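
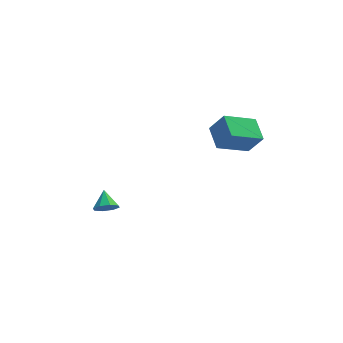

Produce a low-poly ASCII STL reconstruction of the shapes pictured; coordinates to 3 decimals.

solid 
facet normal -0.491 0.247 -0.835
outer loop
vertex 1.339 -0.124 3.191
vertex 3.035 0.261 2.308
vertex 1.412 -1.433 2.761
endloop
endfacet
facet normal -0.870 -0.197 0.453
outer loop
vertex 2.065 -1.761 3.872
vertex 1.339 -0.124 3.191
vertex 1.412 -1.433 2.761
endloop
endfacet
facet normal -0.491 0.247 -0.835
outer loop
vertex 1.412 -1.433 2.761
vertex 3.035 0.261 2.308
vertex 3.108 -1.048 1.878
endloop
endfacet
facet normal 0.053 -0.949 -0.311
outer loop
vertex 3.108 -1.048 1.878
vertex 2.065 -1.761 3.872
vertex 1.412 -1.433 2.761
endloop
endfacet
facet normal -0.053 0.949 0.311
outer loop
vertex 1.339 -0.124 3.191
vertex 3.688 -0.067 3.419
vertex 3.035 0.261 2.308
endloop
endfacet
facet normal -0.870 -0.197 0.453
outer loop
vertex 1.992 -0.452 4.302
vertex 1.339 -0.124 3.191
vertex 2.065 -1.761 3.872
endloop
endfacet
facet normal -0.053 0.949 0.311
outer loop
vertex 1.992 -0.452 4.302
vertex 3.688 -0.067 3.419
vertex 1.339 -0.124 3.191
endloop
endfacet
facet normal 0.870 0.197 -0.453
outer loop
vertex 3.035 0.261 2.308
vertex 3.688 -0.067 3.419
vertex 3.108 -1.048 1.878
endloop
endfacet
facet normal 0.053 -0.949 -0.311
outer loop
vertex 3.761 -1.376 2.989
vertex 2.065 -1.761 3.872
vertex 3.108 -1.048 1.878
endloop
endfacet
facet normal 0.870 0.197 -0.453
outer loop
vertex 3.108 -1.048 1.878
vertex 3.688 -0.067 3.419
vertex 3.761 -1.376 2.989
endloop
endfacet
facet normal 0.491 -0.247 0.835
outer loop
vertex 3.761 -1.376 2.989
vertex 1.992 -0.452 4.302
vertex 2.065 -1.761 3.872
endloop
endfacet
facet normal 0.491 -0.247 0.835
outer loop
vertex 3.688 -0.067 3.419
vertex 1.992 -0.452 4.302
vertex 3.761 -1.376 2.989
endloop
endfacet
facet normal -0.044 -0.839 -0.542
outer loop
vertex -3.425 0.398 -2.868
vertex -3.815 0.104 -2.381
vertex -3.941 0.477 -2.948
endloop
endfacet
facet normal 0.203 0.871 -0.447
outer loop
vertex -3.425 0.398 -2.868
vertex -3.941 0.477 -2.948
vertex -3.765 1.036 -1.779
endloop
endfacet
facet normal -0.046 -0.839 -0.542
outer loop
vertex -3.941 0.477 -2.948
vertex -3.815 0.104 -2.381
vertex -4.383 0.338 -2.695
endloop
endfacet
facet normal -0.450 0.830 -0.329
outer loop
vertex -3.941 0.477 -2.948
vertex -4.383 0.338 -2.695
vertex -3.765 1.036 -1.779
endloop
endfacet
facet normal -0.046 -0.839 -0.543
outer loop
vertex -4.383 0.338 -2.695
vertex -3.815 0.104 -2.381
vertex -4.493 0.062 -2.259
endloop
endfacet
facet normal -0.825 0.548 0.139
outer loop
vertex -4.383 0.338 -2.695
vertex -4.493 0.062 -2.259
vertex -3.765 1.036 -1.779
endloop
endfacet
facet normal -0.045 -0.840 -0.541
outer loop
vertex -4.493 0.062 -2.259
vertex -3.815 0.104 -2.381
vertex -4.205 -0.189 -1.894
endloop
endfacet
facet normal -0.704 0.188 0.685
outer loop
vertex -4.493 0.062 -2.259
vertex -4.205 -0.189 -1.894
vertex -3.765 1.036 -1.779
endloop
endfacet
facet normal -0.046 -0.839 -0.542
outer loop
vertex -4.205 -0.189 -1.894
vertex -3.815 0.104 -2.381
vertex -3.689 -0.269 -1.814
endloop
endfacet
facet normal -0.159 -0.036 0.987
outer loop
vertex -4.205 -0.189 -1.894
vertex -3.689 -0.269 -1.814
vertex -3.765 1.036 -1.779
endloop
endfacet
facet normal -0.043 -0.839 -0.542
outer loop
vertex -3.689 -0.269 -1.814
vertex -3.815 0.104 -2.381
vertex -3.247 -0.129 -2.066
endloop
endfacet
facet normal 0.494 0.005 0.869
outer loop
vertex -3.689 -0.269 -1.814
vertex -3.247 -0.129 -2.066
vertex -3.765 1.036 -1.779
endloop
endfacet
facet normal -0.044 -0.840 -0.541
outer loop
vertex -3.247 -0.129 -2.066
vertex -3.815 0.104 -2.381
vertex -3.137 0.147 -2.503
endloop
endfacet
facet normal 0.870 0.288 0.401
outer loop
vertex -3.247 -0.129 -2.066
vertex -3.137 0.147 -2.503
vertex -3.765 1.036 -1.779
endloop
endfacet
facet normal -0.044 -0.839 -0.542
outer loop
vertex -3.137 0.147 -2.503
vertex -3.815 0.104 -2.381
vertex -3.425 0.398 -2.868
endloop
endfacet
facet normal 0.748 0.647 -0.145
outer loop
vertex -3.137 0.147 -2.503
vertex -3.425 0.398 -2.868
vertex -3.765 1.036 -1.779
endloop
endfacet

endsolid


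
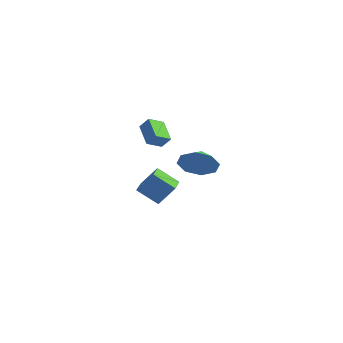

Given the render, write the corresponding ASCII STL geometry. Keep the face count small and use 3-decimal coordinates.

solid 
facet normal -0.639 -0.478 0.603
outer loop
vertex -0.125 0.873 -2.357
vertex -1.157 1.998 -2.559
vertex -0.662 0.18 -3.474
endloop
endfacet
facet normal 0.670 -0.731 0.131
outer loop
vertex 0.277 0.882 -4.361
vertex -0.125 0.873 -2.357
vertex -0.662 0.18 -3.474
endloop
endfacet
facet normal -0.639 -0.478 0.603
outer loop
vertex -0.662 0.18 -3.474
vertex -1.157 1.998 -2.559
vertex -1.694 1.305 -3.676
endloop
endfacet
facet normal -0.378 -0.488 -0.787
outer loop
vertex -1.694 1.305 -3.676
vertex 0.277 0.882 -4.361
vertex -0.662 0.18 -3.474
endloop
endfacet
facet normal 0.378 0.488 0.787
outer loop
vertex -0.125 0.873 -2.357
vertex -0.218 2.7 -3.446
vertex -1.157 1.998 -2.559
endloop
endfacet
facet normal 0.670 -0.731 0.131
outer loop
vertex 0.814 1.575 -3.244
vertex -0.125 0.873 -2.357
vertex 0.277 0.882 -4.361
endloop
endfacet
facet normal 0.378 0.488 0.787
outer loop
vertex 0.814 1.575 -3.244
vertex -0.218 2.7 -3.446
vertex -0.125 0.873 -2.357
endloop
endfacet
facet normal -0.670 0.731 -0.131
outer loop
vertex -1.157 1.998 -2.559
vertex -0.218 2.7 -3.446
vertex -1.694 1.305 -3.676
endloop
endfacet
facet normal -0.378 -0.488 -0.787
outer loop
vertex -0.755 2.007 -4.563
vertex 0.277 0.882 -4.361
vertex -1.694 1.305 -3.676
endloop
endfacet
facet normal -0.670 0.731 -0.131
outer loop
vertex -1.694 1.305 -3.676
vertex -0.218 2.7 -3.446
vertex -0.755 2.007 -4.563
endloop
endfacet
facet normal 0.639 0.478 -0.603
outer loop
vertex -0.755 2.007 -4.563
vertex 0.814 1.575 -3.244
vertex 0.277 0.882 -4.361
endloop
endfacet
facet normal 0.639 0.478 -0.603
outer loop
vertex -0.218 2.7 -3.446
vertex 0.814 1.575 -3.244
vertex -0.755 2.007 -4.563
endloop
endfacet
facet normal 0.572 -0.697 -0.433
outer loop
vertex 4.875 0.484 0.708
vertex 4.093 0.301 -0.029
vertex 4.953 0.968 0.033
endloop
endfacet
facet normal 0.196 0.786 0.586
outer loop
vertex 4.875 0.484 0.708
vertex 4.953 0.968 0.033
vertex 3.487 1.039 0.429
endloop
endfacet
facet normal 0.572 -0.697 -0.432
outer loop
vertex 4.953 0.968 0.033
vertex 4.093 0.301 -0.029
vertex 4.528 1.061 -0.679
endloop
endfacet
facet normal 0.072 0.994 0.087
outer loop
vertex 4.953 0.968 0.033
vertex 4.528 1.061 -0.679
vertex 3.487 1.039 0.429
endloop
endfacet
facet normal 0.572 -0.697 -0.432
outer loop
vertex 4.528 1.061 -0.679
vertex 4.093 0.301 -0.029
vertex 3.848 0.708 -1.01
endloop
endfacet
facet normal -0.327 0.900 -0.289
outer loop
vertex 4.528 1.061 -0.679
vertex 3.848 0.708 -1.01
vertex 3.487 1.039 0.429
endloop
endfacet
facet normal 0.572 -0.697 -0.432
outer loop
vertex 3.848 0.708 -1.01
vertex 4.093 0.301 -0.029
vertex 3.312 0.117 -0.767
endloop
endfacet
facet normal -0.763 0.561 -0.321
outer loop
vertex 3.848 0.708 -1.01
vertex 3.312 0.117 -0.767
vertex 3.487 1.039 0.429
endloop
endfacet
facet normal 0.573 -0.696 -0.432
outer loop
vertex 3.312 0.117 -0.767
vertex 4.093 0.301 -0.029
vertex 3.234 -0.367 -0.091
endloop
endfacet
facet normal -0.985 0.173 0.010
outer loop
vertex 3.312 0.117 -0.767
vertex 3.234 -0.367 -0.091
vertex 3.487 1.039 0.429
endloop
endfacet
facet normal 0.573 -0.696 -0.432
outer loop
vertex 3.234 -0.367 -0.091
vertex 4.093 0.301 -0.029
vertex 3.659 -0.459 0.62
endloop
endfacet
facet normal -0.860 -0.034 0.510
outer loop
vertex 3.234 -0.367 -0.091
vertex 3.659 -0.459 0.62
vertex 3.487 1.039 0.429
endloop
endfacet
facet normal 0.572 -0.697 -0.433
outer loop
vertex 3.659 -0.459 0.62
vertex 4.093 0.301 -0.029
vertex 4.339 -0.107 0.952
endloop
endfacet
facet normal -0.463 0.060 0.884
outer loop
vertex 3.659 -0.459 0.62
vertex 4.339 -0.107 0.952
vertex 3.487 1.039 0.429
endloop
endfacet
facet normal 0.571 -0.697 -0.433
outer loop
vertex 4.339 -0.107 0.952
vertex 4.093 0.301 -0.029
vertex 4.875 0.484 0.708
endloop
endfacet
facet normal -0.024 0.400 0.916
outer loop
vertex 4.339 -0.107 0.952
vertex 4.875 0.484 0.708
vertex 3.487 1.039 0.429
endloop
endfacet
facet normal -0.581 -0.273 -0.767
outer loop
vertex -2.454 2.324 -1.255
vertex -3.692 2.848 -0.503
vertex -2.322 3.26 -1.688
endloop
endfacet
facet normal 0.804 -0.339 -0.489
outer loop
vertex -1.828 3.492 -1.037
vertex -2.454 2.324 -1.255
vertex -2.322 3.26 -1.688
endloop
endfacet
facet normal -0.581 -0.274 -0.767
outer loop
vertex -2.322 3.26 -1.688
vertex -3.692 2.848 -0.503
vertex -3.56 3.784 -0.937
endloop
endfacet
facet normal 0.128 0.900 -0.417
outer loop
vertex -3.56 3.784 -0.937
vertex -1.828 3.492 -1.037
vertex -2.322 3.26 -1.688
endloop
endfacet
facet normal -0.127 -0.900 0.417
outer loop
vertex -2.454 2.324 -1.255
vertex -3.198 3.08 0.148
vertex -3.692 2.848 -0.503
endloop
endfacet
facet normal 0.804 -0.340 -0.488
outer loop
vertex -1.96 2.556 -0.603
vertex -2.454 2.324 -1.255
vertex -1.828 3.492 -1.037
endloop
endfacet
facet normal -0.128 -0.900 0.417
outer loop
vertex -1.96 2.556 -0.603
vertex -3.198 3.08 0.148
vertex -2.454 2.324 -1.255
endloop
endfacet
facet normal -0.804 0.340 0.489
outer loop
vertex -3.692 2.848 -0.503
vertex -3.198 3.08 0.148
vertex -3.56 3.784 -0.937
endloop
endfacet
facet normal 0.128 0.900 -0.417
outer loop
vertex -3.066 4.016 -0.285
vertex -1.828 3.492 -1.037
vertex -3.56 3.784 -0.937
endloop
endfacet
facet normal -0.804 0.339 0.488
outer loop
vertex -3.56 3.784 -0.937
vertex -3.198 3.08 0.148
vertex -3.066 4.016 -0.285
endloop
endfacet
facet normal 0.581 0.273 0.766
outer loop
vertex -3.066 4.016 -0.285
vertex -1.96 2.556 -0.603
vertex -1.828 3.492 -1.037
endloop
endfacet
facet normal 0.581 0.273 0.767
outer loop
vertex -3.198 3.08 0.148
vertex -1.96 2.556 -0.603
vertex -3.066 4.016 -0.285
endloop
endfacet

endsolid


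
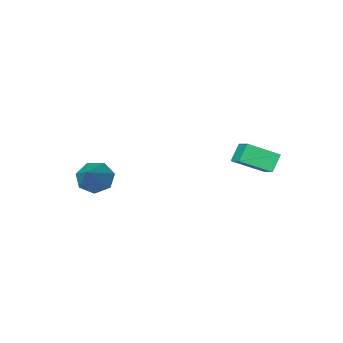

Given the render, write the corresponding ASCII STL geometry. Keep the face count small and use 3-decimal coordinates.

solid 
facet normal -0.777 0.466 -0.424
outer loop
vertex -2.373 3.09 2.355
vertex -1.779 3.353 1.555
vertex -2.74 1.861 1.677
endloop
endfacet
facet normal -0.577 -0.256 0.776
outer loop
vertex -1.481 1.107 2.365
vertex -2.373 3.09 2.355
vertex -2.74 1.861 1.677
endloop
endfacet
facet normal -0.776 0.465 -0.425
outer loop
vertex -2.74 1.861 1.677
vertex -1.779 3.353 1.555
vertex -2.145 2.124 0.878
endloop
endfacet
facet normal -0.252 -0.848 -0.467
outer loop
vertex -2.145 2.124 0.878
vertex -1.481 1.107 2.365
vertex -2.74 1.861 1.677
endloop
endfacet
facet normal 0.253 0.848 0.466
outer loop
vertex -2.373 3.09 2.355
vertex -0.52 2.599 2.243
vertex -1.779 3.353 1.555
endloop
endfacet
facet normal -0.577 -0.256 0.776
outer loop
vertex -1.115 2.336 3.042
vertex -2.373 3.09 2.355
vertex -1.481 1.107 2.365
endloop
endfacet
facet normal 0.253 0.847 0.467
outer loop
vertex -1.115 2.336 3.042
vertex -0.52 2.599 2.243
vertex -2.373 3.09 2.355
endloop
endfacet
facet normal 0.577 0.256 -0.776
outer loop
vertex -1.779 3.353 1.555
vertex -0.52 2.599 2.243
vertex -2.145 2.124 0.878
endloop
endfacet
facet normal -0.253 -0.847 -0.467
outer loop
vertex -0.887 1.37 1.565
vertex -1.481 1.107 2.365
vertex -2.145 2.124 0.878
endloop
endfacet
facet normal 0.577 0.256 -0.776
outer loop
vertex -2.145 2.124 0.878
vertex -0.52 2.599 2.243
vertex -0.887 1.37 1.565
endloop
endfacet
facet normal 0.777 -0.465 0.424
outer loop
vertex -0.887 1.37 1.565
vertex -1.115 2.336 3.042
vertex -1.481 1.107 2.365
endloop
endfacet
facet normal 0.776 -0.466 0.425
outer loop
vertex -0.52 2.599 2.243
vertex -1.115 2.336 3.042
vertex -0.887 1.37 1.565
endloop
endfacet
facet normal -0.528 -0.597 -0.604
outer loop
vertex 3.653 -3.005 -1.377
vertex 3.345 -3.48 -0.639
vertex 2.968 -2.734 -1.046
endloop
endfacet
facet normal 0.151 0.895 -0.421
outer loop
vertex 3.653 -3.005 -1.377
vertex 2.968 -2.734 -1.046
vertex 4.495 -2.18 0.679
endloop
endfacet
facet normal -0.528 -0.597 -0.605
outer loop
vertex 2.968 -2.734 -1.046
vertex 3.345 -3.48 -0.639
vertex 2.567 -3.025 -0.409
endloop
endfacet
facet normal -0.454 0.883 0.118
outer loop
vertex 2.968 -2.734 -1.046
vertex 2.567 -3.025 -0.409
vertex 4.495 -2.18 0.679
endloop
endfacet
facet normal -0.528 -0.597 -0.605
outer loop
vertex 2.567 -3.025 -0.409
vertex 3.345 -3.48 -0.639
vertex 2.752 -3.659 0.055
endloop
endfacet
facet normal -0.574 0.368 0.732
outer loop
vertex 2.567 -3.025 -0.409
vertex 2.752 -3.659 0.055
vertex 4.495 -2.18 0.679
endloop
endfacet
facet normal -0.528 -0.596 -0.605
outer loop
vertex 2.752 -3.659 0.055
vertex 3.345 -3.48 -0.639
vertex 3.383 -4.158 -0.004
endloop
endfacet
facet normal -0.119 -0.264 0.957
outer loop
vertex 2.752 -3.659 0.055
vertex 3.383 -4.158 -0.004
vertex 4.495 -2.18 0.679
endloop
endfacet
facet normal -0.528 -0.596 -0.605
outer loop
vertex 3.383 -4.158 -0.004
vertex 3.345 -3.48 -0.639
vertex 3.985 -4.147 -0.541
endloop
endfacet
facet normal 0.568 -0.535 0.626
outer loop
vertex 3.383 -4.158 -0.004
vertex 3.985 -4.147 -0.541
vertex 4.495 -2.18 0.679
endloop
endfacet
facet normal -0.529 -0.596 -0.604
outer loop
vertex 3.985 -4.147 -0.541
vertex 3.345 -3.48 -0.639
vertex 4.105 -3.634 -1.152
endloop
endfacet
facet normal 0.970 -0.243 -0.014
outer loop
vertex 3.985 -4.147 -0.541
vertex 4.105 -3.634 -1.152
vertex 4.495 -2.18 0.679
endloop
endfacet
facet normal -0.529 -0.596 -0.604
outer loop
vertex 4.105 -3.634 -1.152
vertex 3.345 -3.48 -0.639
vertex 3.653 -3.005 -1.377
endloop
endfacet
facet normal 0.785 0.393 -0.479
outer loop
vertex 4.105 -3.634 -1.152
vertex 3.653 -3.005 -1.377
vertex 4.495 -2.18 0.679
endloop
endfacet

endsolid


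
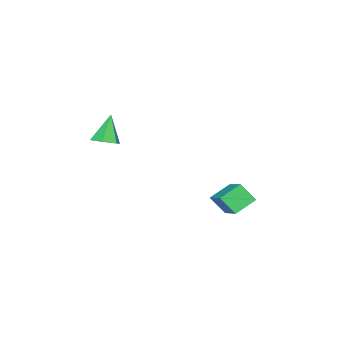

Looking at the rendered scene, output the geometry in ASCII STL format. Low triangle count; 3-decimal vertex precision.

solid 
facet normal 0.426 0.084 -0.901
outer loop
vertex -0.61 -1.979 -0.72
vertex -1.145 -2.201 -0.994
vertex -1.07 -1.572 -0.9
endloop
endfacet
facet normal 0.358 0.685 0.634
outer loop
vertex -0.61 -1.979 -0.72
vertex -1.07 -1.572 -0.9
vertex -1.755 -2.319 0.294
endloop
endfacet
facet normal 0.427 0.084 -0.900
outer loop
vertex -1.07 -1.572 -0.9
vertex -1.145 -2.201 -0.994
vertex -1.604 -1.794 -1.174
endloop
endfacet
facet normal -0.479 0.841 0.252
outer loop
vertex -1.07 -1.572 -0.9
vertex -1.604 -1.794 -1.174
vertex -1.755 -2.319 0.294
endloop
endfacet
facet normal 0.427 0.084 -0.900
outer loop
vertex -1.604 -1.794 -1.174
vertex -1.145 -2.201 -0.994
vertex -1.679 -2.422 -1.268
endloop
endfacet
facet normal -0.990 0.127 -0.057
outer loop
vertex -1.604 -1.794 -1.174
vertex -1.679 -2.422 -1.268
vertex -1.755 -2.319 0.294
endloop
endfacet
facet normal 0.428 0.082 -0.900
outer loop
vertex -1.679 -2.422 -1.268
vertex -1.145 -2.201 -0.994
vertex -1.22 -2.829 -1.087
endloop
endfacet
facet normal -0.667 -0.745 0.017
outer loop
vertex -1.679 -2.422 -1.268
vertex -1.22 -2.829 -1.087
vertex -1.755 -2.319 0.294
endloop
endfacet
facet normal 0.427 0.082 -0.900
outer loop
vertex -1.22 -2.829 -1.087
vertex -1.145 -2.201 -0.994
vertex -0.685 -2.608 -0.813
endloop
endfacet
facet normal 0.168 -0.902 0.398
outer loop
vertex -1.22 -2.829 -1.087
vertex -0.685 -2.608 -0.813
vertex -1.755 -2.319 0.294
endloop
endfacet
facet normal 0.427 0.082 -0.900
outer loop
vertex -0.685 -2.608 -0.813
vertex -1.145 -2.201 -0.994
vertex -0.61 -1.979 -0.72
endloop
endfacet
facet normal 0.682 -0.186 0.708
outer loop
vertex -0.685 -2.608 -0.813
vertex -0.61 -1.979 -0.72
vertex -1.755 -2.319 0.294
endloop
endfacet
facet normal -0.784 0.387 0.486
outer loop
vertex -3.598 2.25 -3.255
vertex -2.662 3.301 -2.583
vertex -3.76 2.885 -4.023
endloop
endfacet
facet normal -0.600 -0.674 -0.431
outer loop
vertex -2.898 2.459 -4.557
vertex -3.598 2.25 -3.255
vertex -3.76 2.885 -4.023
endloop
endfacet
facet normal -0.784 0.387 0.486
outer loop
vertex -3.76 2.885 -4.023
vertex -2.662 3.301 -2.583
vertex -2.824 3.936 -3.351
endloop
endfacet
facet normal -0.160 0.629 -0.761
outer loop
vertex -2.824 3.936 -3.351
vertex -2.898 2.459 -4.557
vertex -3.76 2.885 -4.023
endloop
endfacet
facet normal 0.160 -0.629 0.761
outer loop
vertex -3.598 2.25 -3.255
vertex -1.8 2.875 -3.117
vertex -2.662 3.301 -2.583
endloop
endfacet
facet normal -0.600 -0.674 -0.431
outer loop
vertex -2.736 1.824 -3.789
vertex -3.598 2.25 -3.255
vertex -2.898 2.459 -4.557
endloop
endfacet
facet normal 0.160 -0.629 0.761
outer loop
vertex -2.736 1.824 -3.789
vertex -1.8 2.875 -3.117
vertex -3.598 2.25 -3.255
endloop
endfacet
facet normal 0.600 0.674 0.431
outer loop
vertex -2.662 3.301 -2.583
vertex -1.8 2.875 -3.117
vertex -2.824 3.936 -3.351
endloop
endfacet
facet normal -0.160 0.629 -0.761
outer loop
vertex -1.962 3.51 -3.885
vertex -2.898 2.459 -4.557
vertex -2.824 3.936 -3.351
endloop
endfacet
facet normal 0.600 0.674 0.431
outer loop
vertex -2.824 3.936 -3.351
vertex -1.8 2.875 -3.117
vertex -1.962 3.51 -3.885
endloop
endfacet
facet normal 0.784 -0.387 -0.486
outer loop
vertex -1.962 3.51 -3.885
vertex -2.736 1.824 -3.789
vertex -2.898 2.459 -4.557
endloop
endfacet
facet normal 0.784 -0.387 -0.486
outer loop
vertex -1.8 2.875 -3.117
vertex -2.736 1.824 -3.789
vertex -1.962 3.51 -3.885
endloop
endfacet

endsolid


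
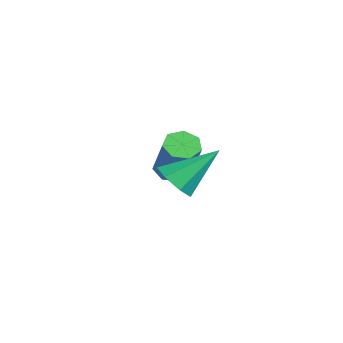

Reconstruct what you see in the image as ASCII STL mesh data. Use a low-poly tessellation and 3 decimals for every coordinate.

solid 
facet normal -0.653 0.014 -0.757
outer loop
vertex -2.341 0.735 -4.387
vertex -2.79 0.634 -4.002
vertex -2.565 1.16 -4.186
endloop
endfacet
facet normal 0.623 0.578 -0.527
outer loop
vertex -2.341 0.735 -4.387
vertex -2.565 1.16 -4.186
vertex -1.061 0.707 -2.903
endloop
endfacet
facet normal 0.623 0.580 -0.525
outer loop
vertex -1.061 0.707 -2.903
vertex -2.565 1.16 -4.186
vertex -1.286 1.131 -2.701
endloop
endfacet
facet normal 0.653 -0.014 0.757
outer loop
vertex -1.061 0.707 -2.903
vertex -1.286 1.131 -2.701
vertex -1.51 0.606 -2.518
endloop
endfacet
facet normal -0.653 0.014 -0.758
outer loop
vertex -2.565 1.16 -4.186
vertex -2.79 0.634 -4.002
vertex -2.959 1.188 -3.846
endloop
endfacet
facet normal 0.050 0.998 -0.024
outer loop
vertex -2.565 1.16 -4.186
vertex -2.959 1.188 -3.846
vertex -1.286 1.131 -2.701
endloop
endfacet
facet normal 0.052 0.998 -0.026
outer loop
vertex -1.286 1.131 -2.701
vertex -2.959 1.188 -3.846
vertex -1.679 1.16 -2.362
endloop
endfacet
facet normal 0.652 -0.014 0.758
outer loop
vertex -1.286 1.131 -2.701
vertex -1.679 1.16 -2.362
vertex -1.51 0.606 -2.518
endloop
endfacet
facet normal -0.653 0.014 -0.757
outer loop
vertex -2.959 1.188 -3.846
vertex -2.79 0.634 -4.002
vertex -3.225 0.8 -3.624
endloop
endfacet
facet normal -0.559 0.666 0.494
outer loop
vertex -2.959 1.188 -3.846
vertex -3.225 0.8 -3.624
vertex -1.679 1.16 -2.362
endloop
endfacet
facet normal -0.559 0.665 0.495
outer loop
vertex -1.679 1.16 -2.362
vertex -3.225 0.8 -3.624
vertex -1.945 0.771 -2.14
endloop
endfacet
facet normal 0.653 -0.014 0.757
outer loop
vertex -1.679 1.16 -2.362
vertex -1.945 0.771 -2.14
vertex -1.51 0.606 -2.518
endloop
endfacet
facet normal -0.653 0.014 -0.757
outer loop
vertex -3.225 0.8 -3.624
vertex -2.79 0.634 -4.002
vertex -3.164 0.287 -3.686
endloop
endfacet
facet normal -0.748 -0.167 0.642
outer loop
vertex -3.225 0.8 -3.624
vertex -3.164 0.287 -3.686
vertex -1.945 0.771 -2.14
endloop
endfacet
facet normal -0.748 -0.167 0.642
outer loop
vertex -1.945 0.771 -2.14
vertex -3.164 0.287 -3.686
vertex -1.884 0.258 -2.202
endloop
endfacet
facet normal 0.653 -0.014 0.757
outer loop
vertex -1.945 0.771 -2.14
vertex -1.884 0.258 -2.202
vertex -1.51 0.606 -2.518
endloop
endfacet
facet normal -0.653 0.015 -0.757
outer loop
vertex -3.164 0.287 -3.686
vertex -2.79 0.634 -4.002
vertex -2.821 0.035 -3.987
endloop
endfacet
facet normal -0.375 -0.875 0.306
outer loop
vertex -3.164 0.287 -3.686
vertex -2.821 0.035 -3.987
vertex -1.884 0.258 -2.202
endloop
endfacet
facet normal -0.373 -0.876 0.305
outer loop
vertex -1.884 0.258 -2.202
vertex -2.821 0.035 -3.987
vertex -1.541 0.007 -2.503
endloop
endfacet
facet normal 0.653 -0.015 0.757
outer loop
vertex -1.884 0.258 -2.202
vertex -1.541 0.007 -2.503
vertex -1.51 0.606 -2.518
endloop
endfacet
facet normal -0.653 0.015 -0.757
outer loop
vertex -2.821 0.035 -3.987
vertex -2.79 0.634 -4.002
vertex -2.455 0.235 -4.299
endloop
endfacet
facet normal 0.282 -0.923 -0.261
outer loop
vertex -2.821 0.035 -3.987
vertex -2.455 0.235 -4.299
vertex -1.541 0.007 -2.503
endloop
endfacet
facet normal 0.281 -0.924 -0.260
outer loop
vertex -1.541 0.007 -2.503
vertex -2.455 0.235 -4.299
vertex -1.175 0.206 -2.815
endloop
endfacet
facet normal 0.653 -0.015 0.757
outer loop
vertex -1.541 0.007 -2.503
vertex -1.175 0.206 -2.815
vertex -1.51 0.606 -2.518
endloop
endfacet
facet normal -0.653 0.016 -0.757
outer loop
vertex -2.455 0.235 -4.299
vertex -2.79 0.634 -4.002
vertex -2.341 0.735 -4.387
endloop
endfacet
facet normal 0.725 -0.276 -0.631
outer loop
vertex -2.455 0.235 -4.299
vertex -2.341 0.735 -4.387
vertex -1.175 0.206 -2.815
endloop
endfacet
facet normal 0.725 -0.276 -0.631
outer loop
vertex -1.175 0.206 -2.815
vertex -2.341 0.735 -4.387
vertex -1.061 0.707 -2.903
endloop
endfacet
facet normal 0.653 -0.016 0.757
outer loop
vertex -1.175 0.206 -2.815
vertex -1.061 0.707 -2.903
vertex -1.51 0.606 -2.518
endloop
endfacet
facet normal -0.043 -0.756 -0.654
outer loop
vertex 1.33 -0.671 -2.474
vertex 0.894 -0.282 -2.895
vertex 1.613 -0.316 -2.903
endloop
endfacet
facet normal 0.847 -0.034 0.530
outer loop
vertex 1.33 -0.671 -2.474
vertex 1.613 -0.316 -2.903
vertex 0.966 1.002 -1.785
endloop
endfacet
facet normal -0.043 -0.756 -0.653
outer loop
vertex 1.613 -0.316 -2.903
vertex 0.894 -0.282 -2.895
vertex 1.355 0.064 -3.326
endloop
endfacet
facet normal 0.865 0.495 -0.083
outer loop
vertex 1.613 -0.316 -2.903
vertex 1.355 0.064 -3.326
vertex 0.966 1.002 -1.785
endloop
endfacet
facet normal -0.042 -0.757 -0.652
outer loop
vertex 1.355 0.064 -3.326
vertex 0.894 -0.282 -2.895
vertex 0.75 0.183 -3.425
endloop
endfacet
facet normal 0.243 0.855 -0.459
outer loop
vertex 1.355 0.064 -3.326
vertex 0.75 0.183 -3.425
vertex 0.966 1.002 -1.785
endloop
endfacet
facet normal -0.042 -0.757 -0.652
outer loop
vertex 0.75 0.183 -3.425
vertex 0.894 -0.282 -2.895
vertex 0.253 -0.048 -3.125
endloop
endfacet
facet normal -0.549 0.774 -0.314
outer loop
vertex 0.75 0.183 -3.425
vertex 0.253 -0.048 -3.125
vertex 0.966 1.002 -1.785
endloop
endfacet
facet normal -0.042 -0.756 -0.653
outer loop
vertex 0.253 -0.048 -3.125
vertex 0.894 -0.282 -2.895
vertex 0.239 -0.456 -2.652
endloop
endfacet
facet normal -0.918 0.313 0.243
outer loop
vertex 0.253 -0.048 -3.125
vertex 0.239 -0.456 -2.652
vertex 0.966 1.002 -1.785
endloop
endfacet
facet normal -0.042 -0.756 -0.653
outer loop
vertex 0.239 -0.456 -2.652
vertex 0.894 -0.282 -2.895
vertex 0.718 -0.733 -2.362
endloop
endfacet
facet normal -0.584 -0.180 0.792
outer loop
vertex 0.239 -0.456 -2.652
vertex 0.718 -0.733 -2.362
vertex 0.966 1.002 -1.785
endloop
endfacet
facet normal -0.043 -0.756 -0.654
outer loop
vertex 0.718 -0.733 -2.362
vertex 0.894 -0.282 -2.895
vertex 1.33 -0.671 -2.474
endloop
endfacet
facet normal 0.202 -0.335 0.920
outer loop
vertex 0.718 -0.733 -2.362
vertex 1.33 -0.671 -2.474
vertex 0.966 1.002 -1.785
endloop
endfacet

endsolid


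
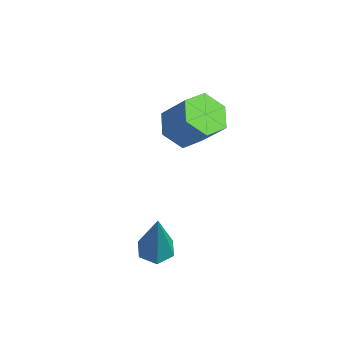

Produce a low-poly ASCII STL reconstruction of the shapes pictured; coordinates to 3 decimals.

solid 
facet normal -0.250 0.113 -0.962
outer loop
vertex 1.525 -1.591 1.905
vertex 0.995 -1.936 2.002
vertex 0.982 -1.301 2.08
endloop
endfacet
facet normal 0.513 0.830 0.218
outer loop
vertex 1.525 -1.591 1.905
vertex 0.982 -1.301 2.08
vertex 1.545 -2.184 4.118
endloop
endfacet
facet normal -0.250 0.113 -0.962
outer loop
vertex 0.982 -1.301 2.08
vertex 0.995 -1.936 2.002
vertex 0.452 -1.646 2.177
endloop
endfacet
facet normal -0.425 0.782 0.456
outer loop
vertex 0.982 -1.301 2.08
vertex 0.452 -1.646 2.177
vertex 1.545 -2.184 4.118
endloop
endfacet
facet normal -0.250 0.111 -0.962
outer loop
vertex 0.452 -1.646 2.177
vertex 0.995 -1.936 2.002
vertex 0.465 -2.281 2.1
endloop
endfacet
facet normal -0.878 -0.075 0.473
outer loop
vertex 0.452 -1.646 2.177
vertex 0.465 -2.281 2.1
vertex 1.545 -2.184 4.118
endloop
endfacet
facet normal -0.250 0.111 -0.962
outer loop
vertex 0.465 -2.281 2.1
vertex 0.995 -1.936 2.002
vertex 1.008 -2.571 1.925
endloop
endfacet
facet normal -0.391 -0.885 0.252
outer loop
vertex 0.465 -2.281 2.1
vertex 1.008 -2.571 1.925
vertex 1.545 -2.184 4.118
endloop
endfacet
facet normal -0.250 0.111 -0.962
outer loop
vertex 1.008 -2.571 1.925
vertex 0.995 -1.936 2.002
vertex 1.538 -2.226 1.827
endloop
endfacet
facet normal 0.547 -0.837 0.014
outer loop
vertex 1.008 -2.571 1.925
vertex 1.538 -2.226 1.827
vertex 1.545 -2.184 4.118
endloop
endfacet
facet normal -0.250 0.113 -0.962
outer loop
vertex 1.538 -2.226 1.827
vertex 0.995 -1.936 2.002
vertex 1.525 -1.591 1.905
endloop
endfacet
facet normal 1.000 0.021 -0.003
outer loop
vertex 1.538 -2.226 1.827
vertex 1.525 -1.591 1.905
vertex 1.545 -2.184 4.118
endloop
endfacet
facet normal -0.578 -0.241 -0.780
outer loop
vertex -2.491 1.266 2.822
vertex -3.2 1.672 3.222
vertex -2.655 2.148 2.671
endloop
endfacet
facet normal 0.796 0.045 -0.604
outer loop
vertex -2.491 1.266 2.822
vertex -2.655 2.148 2.671
vertex -1.59 1.643 4.038
endloop
endfacet
facet normal 0.796 0.046 -0.603
outer loop
vertex -1.59 1.643 4.038
vertex -2.655 2.148 2.671
vertex -1.755 2.525 3.887
endloop
endfacet
facet normal 0.577 0.242 0.780
outer loop
vertex -1.59 1.643 4.038
vertex -1.755 2.525 3.887
vertex -2.3 2.048 4.438
endloop
endfacet
facet normal -0.577 -0.242 -0.780
outer loop
vertex -2.655 2.148 2.671
vertex -3.2 1.672 3.222
vertex -3.365 2.554 3.07
endloop
endfacet
facet normal 0.242 0.862 -0.446
outer loop
vertex -2.655 2.148 2.671
vertex -3.365 2.554 3.07
vertex -1.755 2.525 3.887
endloop
endfacet
facet normal 0.241 0.862 -0.445
outer loop
vertex -1.755 2.525 3.887
vertex -3.365 2.554 3.07
vertex -2.464 2.93 4.287
endloop
endfacet
facet normal 0.578 0.241 0.780
outer loop
vertex -1.755 2.525 3.887
vertex -2.464 2.93 4.287
vertex -2.3 2.048 4.438
endloop
endfacet
facet normal -0.577 -0.242 -0.780
outer loop
vertex -3.365 2.554 3.07
vertex -3.2 1.672 3.222
vertex -3.91 2.077 3.622
endloop
endfacet
facet normal -0.555 0.817 0.158
outer loop
vertex -3.365 2.554 3.07
vertex -3.91 2.077 3.622
vertex -2.464 2.93 4.287
endloop
endfacet
facet normal -0.554 0.817 0.157
outer loop
vertex -2.464 2.93 4.287
vertex -3.91 2.077 3.622
vertex -3.009 2.454 4.838
endloop
endfacet
facet normal 0.578 0.241 0.780
outer loop
vertex -2.464 2.93 4.287
vertex -3.009 2.454 4.838
vertex -2.3 2.048 4.438
endloop
endfacet
facet normal -0.577 -0.242 -0.780
outer loop
vertex -3.91 2.077 3.622
vertex -3.2 1.672 3.222
vertex -3.745 1.195 3.773
endloop
endfacet
facet normal -0.796 -0.046 0.604
outer loop
vertex -3.91 2.077 3.622
vertex -3.745 1.195 3.773
vertex -3.009 2.454 4.838
endloop
endfacet
facet normal -0.796 -0.045 0.603
outer loop
vertex -3.009 2.454 4.838
vertex -3.745 1.195 3.773
vertex -2.845 1.572 4.989
endloop
endfacet
facet normal 0.578 0.241 0.780
outer loop
vertex -3.009 2.454 4.838
vertex -2.845 1.572 4.989
vertex -2.3 2.048 4.438
endloop
endfacet
facet normal -0.578 -0.241 -0.780
outer loop
vertex -3.745 1.195 3.773
vertex -3.2 1.672 3.222
vertex -3.036 0.79 3.373
endloop
endfacet
facet normal -0.241 -0.862 0.446
outer loop
vertex -3.745 1.195 3.773
vertex -3.036 0.79 3.373
vertex -2.845 1.572 4.989
endloop
endfacet
facet normal -0.242 -0.862 0.446
outer loop
vertex -2.845 1.572 4.989
vertex -3.036 0.79 3.373
vertex -2.135 1.166 4.59
endloop
endfacet
facet normal 0.577 0.242 0.780
outer loop
vertex -2.845 1.572 4.989
vertex -2.135 1.166 4.59
vertex -2.3 2.048 4.438
endloop
endfacet
facet normal -0.578 -0.241 -0.780
outer loop
vertex -3.036 0.79 3.373
vertex -3.2 1.672 3.222
vertex -2.491 1.266 2.822
endloop
endfacet
facet normal 0.554 -0.817 -0.158
outer loop
vertex -3.036 0.79 3.373
vertex -2.491 1.266 2.822
vertex -2.135 1.166 4.59
endloop
endfacet
facet normal 0.555 -0.817 -0.158
outer loop
vertex -2.135 1.166 4.59
vertex -2.491 1.266 2.822
vertex -1.59 1.643 4.038
endloop
endfacet
facet normal 0.577 0.242 0.780
outer loop
vertex -2.135 1.166 4.59
vertex -1.59 1.643 4.038
vertex -2.3 2.048 4.438
endloop
endfacet

endsolid


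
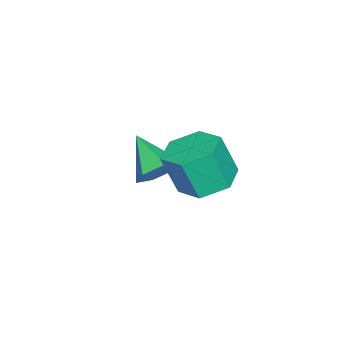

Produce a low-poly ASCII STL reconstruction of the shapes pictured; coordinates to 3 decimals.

solid 
facet normal -0.107 0.330 -0.938
outer loop
vertex 0.289 3.757 -2.494
vertex -0.355 3.679 -2.448
vertex -0.083 4.245 -2.28
endloop
endfacet
facet normal 0.813 0.572 0.109
outer loop
vertex 0.289 3.757 -2.494
vertex -0.083 4.245 -2.28
vertex 0.398 3.42 -1.538
endloop
endfacet
facet normal 0.813 0.572 0.109
outer loop
vertex 0.398 3.42 -1.538
vertex -0.083 4.245 -2.28
vertex 0.026 3.908 -1.323
endloop
endfacet
facet normal 0.108 -0.331 0.937
outer loop
vertex 0.398 3.42 -1.538
vertex 0.026 3.908 -1.323
vertex -0.245 3.341 -1.492
endloop
endfacet
facet normal -0.107 0.330 -0.938
outer loop
vertex -0.083 4.245 -2.28
vertex -0.355 3.679 -2.448
vertex -0.727 4.166 -2.234
endloop
endfacet
facet normal -0.091 0.936 0.340
outer loop
vertex -0.083 4.245 -2.28
vertex -0.727 4.166 -2.234
vertex 0.026 3.908 -1.323
endloop
endfacet
facet normal -0.091 0.936 0.340
outer loop
vertex 0.026 3.908 -1.323
vertex -0.727 4.166 -2.234
vertex -0.617 3.829 -1.277
endloop
endfacet
facet normal 0.108 -0.331 0.937
outer loop
vertex 0.026 3.908 -1.323
vertex -0.617 3.829 -1.277
vertex -0.245 3.341 -1.492
endloop
endfacet
facet normal -0.108 0.330 -0.938
outer loop
vertex -0.727 4.166 -2.234
vertex -0.355 3.679 -2.448
vertex -0.998 3.6 -2.402
endloop
endfacet
facet normal -0.902 0.363 0.232
outer loop
vertex -0.727 4.166 -2.234
vertex -0.998 3.6 -2.402
vertex -0.617 3.829 -1.277
endloop
endfacet
facet normal -0.902 0.364 0.231
outer loop
vertex -0.617 3.829 -1.277
vertex -0.998 3.6 -2.402
vertex -0.889 3.263 -1.446
endloop
endfacet
facet normal 0.107 -0.331 0.937
outer loop
vertex -0.617 3.829 -1.277
vertex -0.889 3.263 -1.446
vertex -0.245 3.341 -1.492
endloop
endfacet
facet normal -0.108 0.331 -0.937
outer loop
vertex -0.998 3.6 -2.402
vertex -0.355 3.679 -2.448
vertex -0.626 3.112 -2.617
endloop
endfacet
facet normal -0.813 -0.572 -0.109
outer loop
vertex -0.998 3.6 -2.402
vertex -0.626 3.112 -2.617
vertex -0.889 3.263 -1.446
endloop
endfacet
facet normal -0.813 -0.572 -0.109
outer loop
vertex -0.889 3.263 -1.446
vertex -0.626 3.112 -2.617
vertex -0.517 2.775 -1.66
endloop
endfacet
facet normal 0.107 -0.330 0.938
outer loop
vertex -0.889 3.263 -1.446
vertex -0.517 2.775 -1.66
vertex -0.245 3.341 -1.492
endloop
endfacet
facet normal -0.108 0.331 -0.937
outer loop
vertex -0.626 3.112 -2.617
vertex -0.355 3.679 -2.448
vertex 0.017 3.191 -2.663
endloop
endfacet
facet normal 0.091 -0.936 -0.340
outer loop
vertex -0.626 3.112 -2.617
vertex 0.017 3.191 -2.663
vertex -0.517 2.775 -1.66
endloop
endfacet
facet normal 0.091 -0.936 -0.340
outer loop
vertex -0.517 2.775 -1.66
vertex 0.017 3.191 -2.663
vertex 0.127 2.854 -1.706
endloop
endfacet
facet normal 0.107 -0.330 0.938
outer loop
vertex -0.517 2.775 -1.66
vertex 0.127 2.854 -1.706
vertex -0.245 3.341 -1.492
endloop
endfacet
facet normal -0.107 0.331 -0.937
outer loop
vertex 0.017 3.191 -2.663
vertex -0.355 3.679 -2.448
vertex 0.289 3.757 -2.494
endloop
endfacet
facet normal 0.902 -0.364 -0.232
outer loop
vertex 0.017 3.191 -2.663
vertex 0.289 3.757 -2.494
vertex 0.127 2.854 -1.706
endloop
endfacet
facet normal 0.902 -0.364 -0.231
outer loop
vertex 0.127 2.854 -1.706
vertex 0.289 3.757 -2.494
vertex 0.398 3.42 -1.538
endloop
endfacet
facet normal 0.108 -0.330 0.938
outer loop
vertex 0.127 2.854 -1.706
vertex 0.398 3.42 -1.538
vertex -0.245 3.341 -1.492
endloop
endfacet
facet normal 0.462 0.690 -0.557
outer loop
vertex -2.088 1.319 -4.497
vertex -2.391 1.736 -4.232
vertex -1.88 1.568 -4.016
endloop
endfacet
facet normal 0.551 -0.814 0.183
outer loop
vertex -2.088 1.319 -4.497
vertex -1.88 1.568 -4.016
vertex -2.909 0.964 -3.608
endloop
endfacet
facet normal 0.462 0.690 -0.557
outer loop
vertex -1.88 1.568 -4.016
vertex -2.391 1.736 -4.232
vertex -2.183 1.985 -3.751
endloop
endfacet
facet normal 0.464 -0.210 0.861
outer loop
vertex -1.88 1.568 -4.016
vertex -2.183 1.985 -3.751
vertex -2.909 0.964 -3.608
endloop
endfacet
facet normal 0.463 0.690 -0.557
outer loop
vertex -2.183 1.985 -3.751
vertex -2.391 1.736 -4.232
vertex -2.695 2.154 -3.967
endloop
endfacet
facet normal -0.275 0.323 0.906
outer loop
vertex -2.183 1.985 -3.751
vertex -2.695 2.154 -3.967
vertex -2.909 0.964 -3.608
endloop
endfacet
facet normal 0.462 0.690 -0.557
outer loop
vertex -2.695 2.154 -3.967
vertex -2.391 1.736 -4.232
vertex -2.902 1.904 -4.448
endloop
endfacet
facet normal -0.930 0.249 0.271
outer loop
vertex -2.695 2.154 -3.967
vertex -2.902 1.904 -4.448
vertex -2.909 0.964 -3.608
endloop
endfacet
facet normal 0.462 0.690 -0.557
outer loop
vertex -2.902 1.904 -4.448
vertex -2.391 1.736 -4.232
vertex -2.599 1.487 -4.713
endloop
endfacet
facet normal -0.843 -0.355 -0.405
outer loop
vertex -2.902 1.904 -4.448
vertex -2.599 1.487 -4.713
vertex -2.909 0.964 -3.608
endloop
endfacet
facet normal 0.462 0.690 -0.557
outer loop
vertex -2.599 1.487 -4.713
vertex -2.391 1.736 -4.232
vertex -2.088 1.319 -4.497
endloop
endfacet
facet normal -0.102 -0.888 -0.449
outer loop
vertex -2.599 1.487 -4.713
vertex -2.088 1.319 -4.497
vertex -2.909 0.964 -3.608
endloop
endfacet

endsolid


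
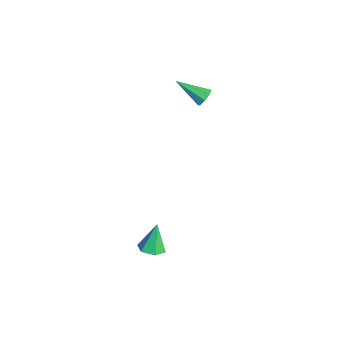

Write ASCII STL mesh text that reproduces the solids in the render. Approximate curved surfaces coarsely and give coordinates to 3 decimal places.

solid 
facet normal 0.283 -0.262 -0.922
outer loop
vertex 4.914 -0.277 -2.702
vertex 4.216 -0.289 -2.913
vertex 4.604 0.327 -2.969
endloop
endfacet
facet normal 0.694 0.558 0.456
outer loop
vertex 4.914 -0.277 -2.702
vertex 4.604 0.327 -2.969
vertex 3.764 0.129 -1.447
endloop
endfacet
facet normal 0.284 -0.263 -0.922
outer loop
vertex 4.604 0.327 -2.969
vertex 4.216 -0.289 -2.913
vertex 3.905 0.315 -3.181
endloop
endfacet
facet normal -0.048 0.994 0.103
outer loop
vertex 4.604 0.327 -2.969
vertex 3.905 0.315 -3.181
vertex 3.764 0.129 -1.447
endloop
endfacet
facet normal 0.284 -0.263 -0.922
outer loop
vertex 3.905 0.315 -3.181
vertex 4.216 -0.289 -2.913
vertex 3.517 -0.301 -3.125
endloop
endfacet
facet normal -0.847 0.532 -0.012
outer loop
vertex 3.905 0.315 -3.181
vertex 3.517 -0.301 -3.125
vertex 3.764 0.129 -1.447
endloop
endfacet
facet normal 0.284 -0.263 -0.922
outer loop
vertex 3.517 -0.301 -3.125
vertex 4.216 -0.289 -2.913
vertex 3.828 -0.905 -2.857
endloop
endfacet
facet normal -0.903 -0.365 0.226
outer loop
vertex 3.517 -0.301 -3.125
vertex 3.828 -0.905 -2.857
vertex 3.764 0.129 -1.447
endloop
endfacet
facet normal 0.285 -0.263 -0.922
outer loop
vertex 3.828 -0.905 -2.857
vertex 4.216 -0.289 -2.913
vertex 4.526 -0.893 -2.645
endloop
endfacet
facet normal -0.162 -0.799 0.579
outer loop
vertex 3.828 -0.905 -2.857
vertex 4.526 -0.893 -2.645
vertex 3.764 0.129 -1.447
endloop
endfacet
facet normal 0.283 -0.264 -0.922
outer loop
vertex 4.526 -0.893 -2.645
vertex 4.216 -0.289 -2.913
vertex 4.914 -0.277 -2.702
endloop
endfacet
facet normal 0.637 -0.337 0.693
outer loop
vertex 4.526 -0.893 -2.645
vertex 4.914 -0.277 -2.702
vertex 3.764 0.129 -1.447
endloop
endfacet
facet normal 0.477 0.720 -0.504
outer loop
vertex -2.204 3.973 1.541
vertex -2.651 4.343 1.647
vertex -2.149 4.205 1.925
endloop
endfacet
facet normal 0.699 -0.652 0.294
outer loop
vertex -2.204 3.973 1.541
vertex -2.149 4.205 1.925
vertex -3.529 3.017 2.573
endloop
endfacet
facet normal 0.477 0.721 -0.503
outer loop
vertex -2.149 4.205 1.925
vertex -2.651 4.343 1.647
vertex -2.389 4.518 2.146
endloop
endfacet
facet normal 0.536 -0.172 0.826
outer loop
vertex -2.149 4.205 1.925
vertex -2.389 4.518 2.146
vertex -3.529 3.017 2.573
endloop
endfacet
facet normal 0.476 0.721 -0.503
outer loop
vertex -2.389 4.518 2.146
vertex -2.651 4.343 1.647
vertex -2.782 4.728 2.075
endloop
endfacet
facet normal -0.020 0.287 0.958
outer loop
vertex -2.389 4.518 2.146
vertex -2.782 4.728 2.075
vertex -3.529 3.017 2.573
endloop
endfacet
facet normal 0.477 0.721 -0.503
outer loop
vertex -2.782 4.728 2.075
vertex -2.651 4.343 1.647
vertex -3.099 4.713 1.753
endloop
endfacet
facet normal -0.644 0.459 0.612
outer loop
vertex -2.782 4.728 2.075
vertex -3.099 4.713 1.753
vertex -3.529 3.017 2.573
endloop
endfacet
facet normal 0.476 0.721 -0.504
outer loop
vertex -3.099 4.713 1.753
vertex -2.651 4.343 1.647
vertex -3.153 4.481 1.37
endloop
endfacet
facet normal -0.970 0.241 -0.009
outer loop
vertex -3.099 4.713 1.753
vertex -3.153 4.481 1.37
vertex -3.529 3.017 2.573
endloop
endfacet
facet normal 0.476 0.722 -0.502
outer loop
vertex -3.153 4.481 1.37
vertex -2.651 4.343 1.647
vertex -2.914 4.169 1.148
endloop
endfacet
facet normal -0.808 -0.236 -0.539
outer loop
vertex -3.153 4.481 1.37
vertex -2.914 4.169 1.148
vertex -3.529 3.017 2.573
endloop
endfacet
facet normal 0.478 0.720 -0.503
outer loop
vertex -2.914 4.169 1.148
vertex -2.651 4.343 1.647
vertex -2.521 3.958 1.219
endloop
endfacet
facet normal -0.252 -0.696 -0.672
outer loop
vertex -2.914 4.169 1.148
vertex -2.521 3.958 1.219
vertex -3.529 3.017 2.573
endloop
endfacet
facet normal 0.477 0.721 -0.503
outer loop
vertex -2.521 3.958 1.219
vertex -2.651 4.343 1.647
vertex -2.204 3.973 1.541
endloop
endfacet
facet normal 0.373 -0.869 -0.326
outer loop
vertex -2.521 3.958 1.219
vertex -2.204 3.973 1.541
vertex -3.529 3.017 2.573
endloop
endfacet

endsolid


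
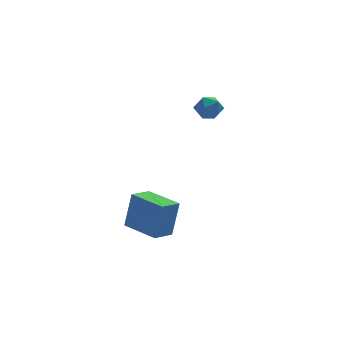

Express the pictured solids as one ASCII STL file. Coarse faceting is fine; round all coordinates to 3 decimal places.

solid 
facet normal -0.779 -0.592 0.206
outer loop
vertex -3.431 -3.852 -1.169
vertex -4.546 -2.354 -1.081
vertex -3.794 -4.015 -3.006
endloop
endfacet
facet normal 0.597 -0.801 -0.047
outer loop
vertex -2.914 -3.346 -3.239
vertex -3.431 -3.852 -1.169
vertex -3.794 -4.015 -3.006
endloop
endfacet
facet normal -0.779 -0.592 0.207
outer loop
vertex -3.794 -4.015 -3.006
vertex -4.546 -2.354 -1.081
vertex -4.91 -2.517 -2.918
endloop
endfacet
facet normal -0.193 -0.086 -0.977
outer loop
vertex -4.91 -2.517 -2.918
vertex -2.914 -3.346 -3.239
vertex -3.794 -4.015 -3.006
endloop
endfacet
facet normal 0.193 0.086 0.977
outer loop
vertex -3.431 -3.852 -1.169
vertex -3.666 -1.685 -1.314
vertex -4.546 -2.354 -1.081
endloop
endfacet
facet normal 0.596 -0.801 -0.047
outer loop
vertex -2.55 -3.183 -1.402
vertex -3.431 -3.852 -1.169
vertex -2.914 -3.346 -3.239
endloop
endfacet
facet normal 0.193 0.086 0.977
outer loop
vertex -2.55 -3.183 -1.402
vertex -3.666 -1.685 -1.314
vertex -3.431 -3.852 -1.169
endloop
endfacet
facet normal -0.597 0.801 0.047
outer loop
vertex -4.546 -2.354 -1.081
vertex -3.666 -1.685 -1.314
vertex -4.91 -2.517 -2.918
endloop
endfacet
facet normal -0.193 -0.086 -0.977
outer loop
vertex -4.029 -1.848 -3.151
vertex -2.914 -3.346 -3.239
vertex -4.91 -2.517 -2.918
endloop
endfacet
facet normal -0.596 0.801 0.047
outer loop
vertex -4.91 -2.517 -2.918
vertex -3.666 -1.685 -1.314
vertex -4.029 -1.848 -3.151
endloop
endfacet
facet normal 0.779 0.592 -0.207
outer loop
vertex -4.029 -1.848 -3.151
vertex -2.55 -3.183 -1.402
vertex -2.914 -3.346 -3.239
endloop
endfacet
facet normal 0.779 0.592 -0.206
outer loop
vertex -3.666 -1.685 -1.314
vertex -2.55 -3.183 -1.402
vertex -4.029 -1.848 -3.151
endloop
endfacet
facet normal -0.814 0.558 -0.160
outer loop
vertex -1.257 -0.924 3.005
vertex -1.586 -1.238 3.584
vertex -1.185 -0.627 3.674
endloop
endfacet
facet normal -0.226 0.899 -0.375
outer loop
vertex -1.257 -0.924 3.005
vertex -1.185 -0.627 3.674
vertex -0.604 -0.668 3.225
endloop
endfacet
facet normal 0.099 0.492 -0.865
outer loop
vertex -1.257 -0.924 3.005
vertex -0.604 -0.668 3.225
vertex -0.645 -1.305 2.858
endloop
endfacet
facet normal -0.290 -0.098 -0.952
outer loop
vertex -1.257 -0.924 3.005
vertex -0.645 -1.305 2.858
vertex -1.252 -1.657 3.079
endloop
endfacet
facet normal -0.854 -0.058 -0.517
outer loop
vertex -1.257 -0.924 3.005
vertex -1.252 -1.657 3.079
vertex -1.586 -1.238 3.584
endloop
endfacet
facet normal 0.211 0.960 0.185
outer loop
vertex -0.604 -0.668 3.225
vertex -1.185 -0.627 3.674
vertex -0.528 -0.823 3.941
endloop
endfacet
facet normal -0.741 0.408 0.534
outer loop
vertex -1.185 -0.627 3.674
vertex -1.586 -1.238 3.584
vertex -1.135 -1.175 4.162
endloop
endfacet
facet normal -0.806 -0.591 -0.042
outer loop
vertex -1.586 -1.238 3.584
vertex -1.252 -1.657 3.079
vertex -1.176 -1.812 3.795
endloop
endfacet
facet normal 0.108 -0.656 -0.747
outer loop
vertex -1.252 -1.657 3.079
vertex -0.645 -1.305 2.858
vertex -0.595 -1.853 3.346
endloop
endfacet
facet normal 0.735 0.302 -0.607
outer loop
vertex -0.645 -1.305 2.858
vertex -0.604 -0.668 3.225
vertex -0.194 -1.242 3.436
endloop
endfacet
facet normal 0.290 0.098 0.952
outer loop
vertex -0.523 -1.556 4.015
vertex -0.528 -0.823 3.941
vertex -1.135 -1.175 4.162
endloop
endfacet
facet normal -0.099 -0.492 0.865
outer loop
vertex -0.523 -1.556 4.015
vertex -1.135 -1.175 4.162
vertex -1.176 -1.812 3.795
endloop
endfacet
facet normal 0.226 -0.899 0.375
outer loop
vertex -0.523 -1.556 4.015
vertex -1.176 -1.812 3.795
vertex -0.595 -1.853 3.346
endloop
endfacet
facet normal 0.814 -0.558 0.160
outer loop
vertex -0.523 -1.556 4.015
vertex -0.595 -1.853 3.346
vertex -0.194 -1.242 3.436
endloop
endfacet
facet normal 0.854 0.058 0.517
outer loop
vertex -0.523 -1.556 4.015
vertex -0.194 -1.242 3.436
vertex -0.528 -0.823 3.941
endloop
endfacet
facet normal -0.108 0.656 0.747
outer loop
vertex -1.135 -1.175 4.162
vertex -0.528 -0.823 3.941
vertex -1.185 -0.627 3.674
endloop
endfacet
facet normal -0.735 -0.302 0.607
outer loop
vertex -1.176 -1.812 3.795
vertex -1.135 -1.175 4.162
vertex -1.586 -1.238 3.584
endloop
endfacet
facet normal -0.211 -0.960 -0.185
outer loop
vertex -0.595 -1.853 3.346
vertex -1.176 -1.812 3.795
vertex -1.252 -1.657 3.079
endloop
endfacet
facet normal 0.741 -0.408 -0.534
outer loop
vertex -0.194 -1.242 3.436
vertex -0.595 -1.853 3.346
vertex -0.645 -1.305 2.858
endloop
endfacet
facet normal 0.806 0.591 0.042
outer loop
vertex -0.528 -0.823 3.941
vertex -0.194 -1.242 3.436
vertex -0.604 -0.668 3.225
endloop
endfacet

endsolid


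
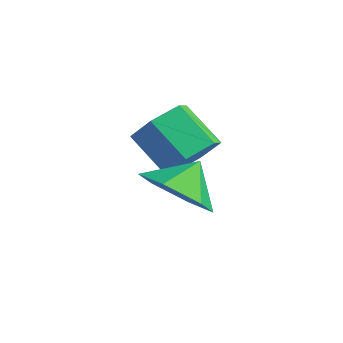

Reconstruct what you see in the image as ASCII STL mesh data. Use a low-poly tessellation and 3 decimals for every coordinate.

solid 
facet normal -0.071 -0.759 -0.647
outer loop
vertex 1.946 -3.864 3.104
vertex 0.981 -3.564 2.857
vertex 1.794 -3.189 2.328
endloop
endfacet
facet normal 0.806 0.516 0.291
outer loop
vertex 1.946 -3.864 3.104
vertex 1.794 -3.189 2.328
vertex 1.059 -2.736 3.563
endloop
endfacet
facet normal -0.071 -0.759 -0.647
outer loop
vertex 1.794 -3.189 2.328
vertex 0.981 -3.564 2.857
vertex 0.829 -2.888 2.081
endloop
endfacet
facet normal 0.329 0.933 -0.147
outer loop
vertex 1.794 -3.189 2.328
vertex 0.829 -2.888 2.081
vertex 1.059 -2.736 3.563
endloop
endfacet
facet normal -0.072 -0.759 -0.647
outer loop
vertex 0.829 -2.888 2.081
vertex 0.981 -3.564 2.857
vertex 0.016 -3.263 2.611
endloop
endfacet
facet normal -0.432 0.901 -0.025
outer loop
vertex 0.829 -2.888 2.081
vertex 0.016 -3.263 2.611
vertex 1.059 -2.736 3.563
endloop
endfacet
facet normal -0.072 -0.759 -0.647
outer loop
vertex 0.016 -3.263 2.611
vertex 0.981 -3.564 2.857
vertex 0.168 -3.939 3.387
endloop
endfacet
facet normal -0.715 0.452 0.533
outer loop
vertex 0.016 -3.263 2.611
vertex 0.168 -3.939 3.387
vertex 1.059 -2.736 3.563
endloop
endfacet
facet normal -0.071 -0.759 -0.647
outer loop
vertex 0.168 -3.939 3.387
vertex 0.981 -3.564 2.857
vertex 1.133 -4.239 3.633
endloop
endfacet
facet normal -0.237 0.034 0.971
outer loop
vertex 0.168 -3.939 3.387
vertex 1.133 -4.239 3.633
vertex 1.059 -2.736 3.563
endloop
endfacet
facet normal -0.071 -0.759 -0.647
outer loop
vertex 1.133 -4.239 3.633
vertex 0.981 -3.564 2.857
vertex 1.946 -3.864 3.104
endloop
endfacet
facet normal 0.523 0.065 0.850
outer loop
vertex 1.133 -4.239 3.633
vertex 1.946 -3.864 3.104
vertex 1.059 -2.736 3.563
endloop
endfacet
facet normal 0.804 -0.062 -0.591
outer loop
vertex 0.156 -0.972 2.853
vertex -0.377 -1.114 2.142
vertex -0.145 -0.275 2.37
endloop
endfacet
facet normal 0.490 0.629 0.603
outer loop
vertex 0.156 -0.972 2.853
vertex -0.145 -0.275 2.37
vertex -1.01 -0.884 3.71
endloop
endfacet
facet normal 0.490 0.630 0.603
outer loop
vertex -1.01 -0.884 3.71
vertex -0.145 -0.275 2.37
vertex -1.312 -0.187 3.227
endloop
endfacet
facet normal -0.805 0.060 0.590
outer loop
vertex -1.01 -0.884 3.71
vertex -1.312 -0.187 3.227
vertex -1.543 -1.026 2.998
endloop
endfacet
facet normal 0.804 -0.062 -0.591
outer loop
vertex -0.145 -0.275 2.37
vertex -0.377 -1.114 2.142
vertex -0.678 -0.417 1.659
endloop
endfacet
facet normal -0.045 0.986 -0.163
outer loop
vertex -0.145 -0.275 2.37
vertex -0.678 -0.417 1.659
vertex -1.312 -0.187 3.227
endloop
endfacet
facet normal -0.044 0.986 -0.162
outer loop
vertex -1.312 -0.187 3.227
vertex -0.678 -0.417 1.659
vertex -1.845 -0.328 2.516
endloop
endfacet
facet normal -0.804 0.060 0.591
outer loop
vertex -1.312 -0.187 3.227
vertex -1.845 -0.328 2.516
vertex -1.543 -1.026 2.998
endloop
endfacet
facet normal 0.805 -0.061 -0.590
outer loop
vertex -0.678 -0.417 1.659
vertex -0.377 -1.114 2.142
vertex -0.91 -1.256 1.43
endloop
endfacet
facet normal -0.535 0.357 -0.766
outer loop
vertex -0.678 -0.417 1.659
vertex -0.91 -1.256 1.43
vertex -1.845 -0.328 2.516
endloop
endfacet
facet normal -0.536 0.356 -0.766
outer loop
vertex -1.845 -0.328 2.516
vertex -0.91 -1.256 1.43
vertex -2.076 -1.168 2.287
endloop
endfacet
facet normal -0.804 0.060 0.591
outer loop
vertex -1.845 -0.328 2.516
vertex -2.076 -1.168 2.287
vertex -1.543 -1.026 2.998
endloop
endfacet
facet normal 0.805 -0.060 -0.590
outer loop
vertex -0.91 -1.256 1.43
vertex -0.377 -1.114 2.142
vertex -0.608 -1.953 1.913
endloop
endfacet
facet normal -0.490 -0.630 -0.602
outer loop
vertex -0.91 -1.256 1.43
vertex -0.608 -1.953 1.913
vertex -2.076 -1.168 2.287
endloop
endfacet
facet normal -0.490 -0.629 -0.603
outer loop
vertex -2.076 -1.168 2.287
vertex -0.608 -1.953 1.913
vertex -1.775 -1.865 2.77
endloop
endfacet
facet normal -0.804 0.062 0.591
outer loop
vertex -2.076 -1.168 2.287
vertex -1.775 -1.865 2.77
vertex -1.543 -1.026 2.998
endloop
endfacet
facet normal 0.804 -0.060 -0.591
outer loop
vertex -0.608 -1.953 1.913
vertex -0.377 -1.114 2.142
vertex -0.075 -1.812 2.624
endloop
endfacet
facet normal 0.045 -0.986 0.162
outer loop
vertex -0.608 -1.953 1.913
vertex -0.075 -1.812 2.624
vertex -1.775 -1.865 2.77
endloop
endfacet
facet normal 0.045 -0.986 0.163
outer loop
vertex -1.775 -1.865 2.77
vertex -0.075 -1.812 2.624
vertex -1.242 -1.723 3.481
endloop
endfacet
facet normal -0.804 0.062 0.591
outer loop
vertex -1.775 -1.865 2.77
vertex -1.242 -1.723 3.481
vertex -1.543 -1.026 2.998
endloop
endfacet
facet normal 0.804 -0.060 -0.591
outer loop
vertex -0.075 -1.812 2.624
vertex -0.377 -1.114 2.142
vertex 0.156 -0.972 2.853
endloop
endfacet
facet normal 0.535 -0.356 0.766
outer loop
vertex -0.075 -1.812 2.624
vertex 0.156 -0.972 2.853
vertex -1.242 -1.723 3.481
endloop
endfacet
facet normal 0.536 -0.357 0.765
outer loop
vertex -1.242 -1.723 3.481
vertex 0.156 -0.972 2.853
vertex -1.01 -0.884 3.71
endloop
endfacet
facet normal -0.805 0.061 0.590
outer loop
vertex -1.242 -1.723 3.481
vertex -1.01 -0.884 3.71
vertex -1.543 -1.026 2.998
endloop
endfacet

endsolid


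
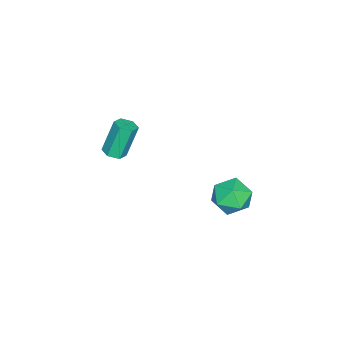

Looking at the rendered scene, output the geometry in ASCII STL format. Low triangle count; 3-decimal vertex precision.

solid 
facet normal -0.941 -0.191 0.280
outer loop
vertex 2.224 3.41 -3.455
vertex 2.502 2.242 -3.317
vertex 2.624 3.006 -2.388
endloop
endfacet
facet normal -0.751 0.473 0.461
outer loop
vertex 2.224 3.41 -3.455
vertex 2.624 3.006 -2.388
vertex 3.023 4.062 -2.823
endloop
endfacet
facet normal -0.560 0.817 -0.135
outer loop
vertex 2.224 3.41 -3.455
vertex 3.023 4.062 -2.823
vertex 3.147 3.949 -4.021
endloop
endfacet
facet normal -0.632 0.366 -0.683
outer loop
vertex 2.224 3.41 -3.455
vertex 3.147 3.949 -4.021
vertex 2.825 2.824 -4.326
endloop
endfacet
facet normal -0.868 -0.257 -0.426
outer loop
vertex 2.224 3.41 -3.455
vertex 2.825 2.824 -4.326
vertex 2.502 2.242 -3.317
endloop
endfacet
facet normal -0.178 0.432 0.884
outer loop
vertex 3.023 4.062 -2.823
vertex 2.624 3.006 -2.388
vertex 3.795 3.296 -2.294
endloop
endfacet
facet normal -0.485 -0.643 0.593
outer loop
vertex 2.624 3.006 -2.388
vertex 2.502 2.242 -3.317
vertex 3.473 2.171 -2.599
endloop
endfacet
facet normal -0.367 -0.750 -0.550
outer loop
vertex 2.502 2.242 -3.317
vertex 2.825 2.824 -4.326
vertex 3.597 2.058 -3.797
endloop
endfacet
facet normal 0.014 0.258 -0.966
outer loop
vertex 2.825 2.824 -4.326
vertex 3.147 3.949 -4.021
vertex 3.996 3.114 -4.232
endloop
endfacet
facet normal 0.131 0.988 -0.080
outer loop
vertex 3.147 3.949 -4.021
vertex 3.023 4.062 -2.823
vertex 4.118 3.878 -3.303
endloop
endfacet
facet normal 0.632 -0.366 0.683
outer loop
vertex 4.396 2.71 -3.165
vertex 3.795 3.296 -2.294
vertex 3.473 2.171 -2.599
endloop
endfacet
facet normal 0.560 -0.817 0.135
outer loop
vertex 4.396 2.71 -3.165
vertex 3.473 2.171 -2.599
vertex 3.597 2.058 -3.797
endloop
endfacet
facet normal 0.751 -0.473 -0.461
outer loop
vertex 4.396 2.71 -3.165
vertex 3.597 2.058 -3.797
vertex 3.996 3.114 -4.232
endloop
endfacet
facet normal 0.941 0.191 -0.280
outer loop
vertex 4.396 2.71 -3.165
vertex 3.996 3.114 -4.232
vertex 4.118 3.878 -3.303
endloop
endfacet
facet normal 0.868 0.257 0.426
outer loop
vertex 4.396 2.71 -3.165
vertex 4.118 3.878 -3.303
vertex 3.795 3.296 -2.294
endloop
endfacet
facet normal -0.014 -0.258 0.966
outer loop
vertex 3.473 2.171 -2.599
vertex 3.795 3.296 -2.294
vertex 2.624 3.006 -2.388
endloop
endfacet
facet normal -0.131 -0.988 0.080
outer loop
vertex 3.597 2.058 -3.797
vertex 3.473 2.171 -2.599
vertex 2.502 2.242 -3.317
endloop
endfacet
facet normal 0.178 -0.432 -0.884
outer loop
vertex 3.996 3.114 -4.232
vertex 3.597 2.058 -3.797
vertex 2.825 2.824 -4.326
endloop
endfacet
facet normal 0.485 0.643 -0.593
outer loop
vertex 4.118 3.878 -3.303
vertex 3.996 3.114 -4.232
vertex 3.147 3.949 -4.021
endloop
endfacet
facet normal 0.367 0.750 0.550
outer loop
vertex 3.795 3.296 -2.294
vertex 4.118 3.878 -3.303
vertex 3.023 4.062 -2.823
endloop
endfacet
facet normal 0.292 -0.211 -0.933
outer loop
vertex 3.129 -4.037 -2.805
vertex 2.491 -3.953 -3.024
vertex 2.917 -3.424 -3.01
endloop
endfacet
facet normal 0.904 0.379 0.197
outer loop
vertex 3.129 -4.037 -2.805
vertex 2.917 -3.424 -3.01
vertex 2.508 -3.59 -0.818
endloop
endfacet
facet normal 0.904 0.378 0.197
outer loop
vertex 2.508 -3.59 -0.818
vertex 2.917 -3.424 -3.01
vertex 2.296 -2.977 -1.022
endloop
endfacet
facet normal -0.291 0.210 0.933
outer loop
vertex 2.508 -3.59 -0.818
vertex 2.296 -2.977 -1.022
vertex 1.869 -3.507 -1.036
endloop
endfacet
facet normal 0.291 -0.210 -0.933
outer loop
vertex 2.917 -3.424 -3.01
vertex 2.491 -3.953 -3.024
vertex 2.279 -3.34 -3.228
endloop
endfacet
facet normal 0.183 0.970 -0.161
outer loop
vertex 2.917 -3.424 -3.01
vertex 2.279 -3.34 -3.228
vertex 2.296 -2.977 -1.022
endloop
endfacet
facet normal 0.181 0.970 -0.161
outer loop
vertex 2.296 -2.977 -1.022
vertex 2.279 -3.34 -3.228
vertex 1.657 -2.894 -1.24
endloop
endfacet
facet normal -0.291 0.210 0.933
outer loop
vertex 2.296 -2.977 -1.022
vertex 1.657 -2.894 -1.24
vertex 1.869 -3.507 -1.036
endloop
endfacet
facet normal 0.291 -0.210 -0.933
outer loop
vertex 2.279 -3.34 -3.228
vertex 2.491 -3.953 -3.024
vertex 1.852 -3.87 -3.242
endloop
endfacet
facet normal -0.722 0.591 -0.359
outer loop
vertex 2.279 -3.34 -3.228
vertex 1.852 -3.87 -3.242
vertex 1.657 -2.894 -1.24
endloop
endfacet
facet normal -0.722 0.592 -0.359
outer loop
vertex 1.657 -2.894 -1.24
vertex 1.852 -3.87 -3.242
vertex 1.231 -3.423 -1.255
endloop
endfacet
facet normal -0.293 0.209 0.933
outer loop
vertex 1.657 -2.894 -1.24
vertex 1.231 -3.423 -1.255
vertex 1.869 -3.507 -1.036
endloop
endfacet
facet normal 0.291 -0.210 -0.933
outer loop
vertex 1.852 -3.87 -3.242
vertex 2.491 -3.953 -3.024
vertex 2.064 -4.483 -3.038
endloop
endfacet
facet normal -0.904 -0.378 -0.197
outer loop
vertex 1.852 -3.87 -3.242
vertex 2.064 -4.483 -3.038
vertex 1.231 -3.423 -1.255
endloop
endfacet
facet normal -0.904 -0.379 -0.197
outer loop
vertex 1.231 -3.423 -1.255
vertex 2.064 -4.483 -3.038
vertex 1.443 -4.036 -1.05
endloop
endfacet
facet normal -0.292 0.211 0.933
outer loop
vertex 1.231 -3.423 -1.255
vertex 1.443 -4.036 -1.05
vertex 1.869 -3.507 -1.036
endloop
endfacet
facet normal 0.291 -0.210 -0.933
outer loop
vertex 2.064 -4.483 -3.038
vertex 2.491 -3.953 -3.024
vertex 2.703 -4.566 -2.82
endloop
endfacet
facet normal -0.181 -0.970 0.162
outer loop
vertex 2.064 -4.483 -3.038
vertex 2.703 -4.566 -2.82
vertex 1.443 -4.036 -1.05
endloop
endfacet
facet normal -0.183 -0.970 0.161
outer loop
vertex 1.443 -4.036 -1.05
vertex 2.703 -4.566 -2.82
vertex 2.081 -4.12 -0.832
endloop
endfacet
facet normal -0.291 0.210 0.933
outer loop
vertex 1.443 -4.036 -1.05
vertex 2.081 -4.12 -0.832
vertex 1.869 -3.507 -1.036
endloop
endfacet
facet normal 0.293 -0.209 -0.933
outer loop
vertex 2.703 -4.566 -2.82
vertex 2.491 -3.953 -3.024
vertex 3.129 -4.037 -2.805
endloop
endfacet
facet normal 0.722 -0.592 0.359
outer loop
vertex 2.703 -4.566 -2.82
vertex 3.129 -4.037 -2.805
vertex 2.081 -4.12 -0.832
endloop
endfacet
facet normal 0.722 -0.591 0.359
outer loop
vertex 2.081 -4.12 -0.832
vertex 3.129 -4.037 -2.805
vertex 2.508 -3.59 -0.818
endloop
endfacet
facet normal -0.291 0.210 0.933
outer loop
vertex 2.081 -4.12 -0.832
vertex 2.508 -3.59 -0.818
vertex 1.869 -3.507 -1.036
endloop
endfacet

endsolid


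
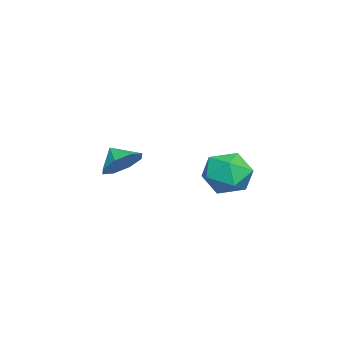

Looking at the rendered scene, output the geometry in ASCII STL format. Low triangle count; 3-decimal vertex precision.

solid 
facet normal 0.453 0.588 -0.670
outer loop
vertex -0.722 -3.022 2.016
vertex -1.644 -2.887 1.512
vertex -1.138 -2.384 2.295
endloop
endfacet
facet normal 0.255 -0.243 0.936
outer loop
vertex -0.722 -3.022 2.016
vertex -1.138 -2.384 2.295
vertex -2.156 -3.553 2.268
endloop
endfacet
facet normal 0.452 0.589 -0.670
outer loop
vertex -1.138 -2.384 2.295
vertex -1.644 -2.887 1.512
vertex -1.851 -2.041 2.116
endloop
endfacet
facet normal -0.180 0.134 0.974
outer loop
vertex -1.138 -2.384 2.295
vertex -1.851 -2.041 2.116
vertex -2.156 -3.553 2.268
endloop
endfacet
facet normal 0.452 0.589 -0.670
outer loop
vertex -1.851 -2.041 2.116
vertex -1.644 -2.887 1.512
vertex -2.443 -2.194 1.582
endloop
endfacet
facet normal -0.684 0.208 0.699
outer loop
vertex -1.851 -2.041 2.116
vertex -2.443 -2.194 1.582
vertex -2.156 -3.553 2.268
endloop
endfacet
facet normal 0.452 0.589 -0.670
outer loop
vertex -2.443 -2.194 1.582
vertex -1.644 -2.887 1.512
vertex -2.567 -2.753 1.007
endloop
endfacet
facet normal -0.960 -0.066 0.271
outer loop
vertex -2.443 -2.194 1.582
vertex -2.567 -2.753 1.007
vertex -2.156 -3.553 2.268
endloop
endfacet
facet normal 0.452 0.589 -0.670
outer loop
vertex -2.567 -2.753 1.007
vertex -1.644 -2.887 1.512
vertex -2.15 -3.39 0.728
endloop
endfacet
facet normal -0.847 -0.528 -0.059
outer loop
vertex -2.567 -2.753 1.007
vertex -2.15 -3.39 0.728
vertex -2.156 -3.553 2.268
endloop
endfacet
facet normal 0.452 0.589 -0.670
outer loop
vertex -2.15 -3.39 0.728
vertex -1.644 -2.887 1.512
vertex -1.438 -3.733 0.907
endloop
endfacet
facet normal -0.412 -0.906 -0.097
outer loop
vertex -2.15 -3.39 0.728
vertex -1.438 -3.733 0.907
vertex -2.156 -3.553 2.268
endloop
endfacet
facet normal 0.453 0.589 -0.669
outer loop
vertex -1.438 -3.733 0.907
vertex -1.644 -2.887 1.512
vertex -0.846 -3.581 1.441
endloop
endfacet
facet normal 0.091 -0.980 0.178
outer loop
vertex -1.438 -3.733 0.907
vertex -0.846 -3.581 1.441
vertex -2.156 -3.553 2.268
endloop
endfacet
facet normal 0.452 0.589 -0.670
outer loop
vertex -0.846 -3.581 1.441
vertex -1.644 -2.887 1.512
vertex -0.722 -3.022 2.016
endloop
endfacet
facet normal 0.368 -0.705 0.606
outer loop
vertex -0.846 -3.581 1.441
vertex -0.722 -3.022 2.016
vertex -2.156 -3.553 2.268
endloop
endfacet
facet normal -0.859 0.234 0.455
outer loop
vertex 1.016 2.984 2.486
vertex 0.888 1.824 2.841
vertex 1.481 2.618 3.552
endloop
endfacet
facet normal -0.413 0.791 0.452
outer loop
vertex 1.016 2.984 2.486
vertex 1.481 2.618 3.552
vertex 2.122 3.364 2.832
endloop
endfacet
facet normal -0.252 0.941 -0.227
outer loop
vertex 1.016 2.984 2.486
vertex 2.122 3.364 2.832
vertex 1.925 3.032 1.675
endloop
endfacet
facet normal -0.599 0.477 -0.643
outer loop
vertex 1.016 2.984 2.486
vertex 1.925 3.032 1.675
vertex 1.162 2.081 1.68
endloop
endfacet
facet normal -0.974 0.040 -0.221
outer loop
vertex 1.016 2.984 2.486
vertex 1.162 2.081 1.68
vertex 0.888 1.824 2.841
endloop
endfacet
facet normal 0.188 0.594 0.782
outer loop
vertex 2.122 3.364 2.832
vertex 1.481 2.618 3.552
vertex 2.678 2.439 3.4
endloop
endfacet
facet normal -0.533 -0.307 0.788
outer loop
vertex 1.481 2.618 3.552
vertex 0.888 1.824 2.841
vertex 1.915 1.488 3.405
endloop
endfacet
facet normal -0.720 -0.622 -0.308
outer loop
vertex 0.888 1.824 2.841
vertex 1.162 2.081 1.68
vertex 1.718 1.156 2.248
endloop
endfacet
facet normal -0.113 0.085 -0.990
outer loop
vertex 1.162 2.081 1.68
vertex 1.925 3.032 1.675
vertex 2.359 1.902 1.528
endloop
endfacet
facet normal 0.447 0.837 -0.316
outer loop
vertex 1.925 3.032 1.675
vertex 2.122 3.364 2.832
vertex 2.952 2.696 2.239
endloop
endfacet
facet normal 0.599 -0.477 0.643
outer loop
vertex 2.824 1.536 2.594
vertex 2.678 2.439 3.4
vertex 1.915 1.488 3.405
endloop
endfacet
facet normal 0.252 -0.941 0.227
outer loop
vertex 2.824 1.536 2.594
vertex 1.915 1.488 3.405
vertex 1.718 1.156 2.248
endloop
endfacet
facet normal 0.413 -0.791 -0.452
outer loop
vertex 2.824 1.536 2.594
vertex 1.718 1.156 2.248
vertex 2.359 1.902 1.528
endloop
endfacet
facet normal 0.859 -0.234 -0.455
outer loop
vertex 2.824 1.536 2.594
vertex 2.359 1.902 1.528
vertex 2.952 2.696 2.239
endloop
endfacet
facet normal 0.974 -0.040 0.221
outer loop
vertex 2.824 1.536 2.594
vertex 2.952 2.696 2.239
vertex 2.678 2.439 3.4
endloop
endfacet
facet normal 0.113 -0.085 0.990
outer loop
vertex 1.915 1.488 3.405
vertex 2.678 2.439 3.4
vertex 1.481 2.618 3.552
endloop
endfacet
facet normal -0.447 -0.837 0.316
outer loop
vertex 1.718 1.156 2.248
vertex 1.915 1.488 3.405
vertex 0.888 1.824 2.841
endloop
endfacet
facet normal -0.188 -0.594 -0.782
outer loop
vertex 2.359 1.902 1.528
vertex 1.718 1.156 2.248
vertex 1.162 2.081 1.68
endloop
endfacet
facet normal 0.533 0.307 -0.788
outer loop
vertex 2.952 2.696 2.239
vertex 2.359 1.902 1.528
vertex 1.925 3.032 1.675
endloop
endfacet
facet normal 0.720 0.622 0.308
outer loop
vertex 2.678 2.439 3.4
vertex 2.952 2.696 2.239
vertex 2.122 3.364 2.832
endloop
endfacet

endsolid


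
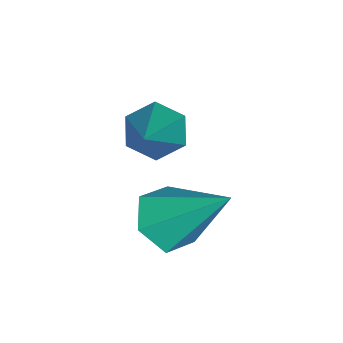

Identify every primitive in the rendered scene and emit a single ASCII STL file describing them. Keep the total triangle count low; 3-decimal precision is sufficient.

solid 
facet normal -0.169 -0.671 -0.722
outer loop
vertex -1.891 -1.929 1.516
vertex -2.365 -1.637 1.356
vertex -1.852 -1.509 1.117
endloop
endfacet
facet normal 0.986 0.059 0.159
outer loop
vertex -1.891 -1.929 1.516
vertex -1.852 -1.509 1.117
vertex -2.115 -0.643 2.424
endloop
endfacet
facet normal -0.169 -0.671 -0.722
outer loop
vertex -1.852 -1.509 1.117
vertex -2.365 -1.637 1.356
vertex -2.327 -1.217 0.957
endloop
endfacet
facet normal 0.574 0.731 -0.369
outer loop
vertex -1.852 -1.509 1.117
vertex -2.327 -1.217 0.957
vertex -2.115 -0.643 2.424
endloop
endfacet
facet normal -0.170 -0.671 -0.722
outer loop
vertex -2.327 -1.217 0.957
vertex -2.365 -1.637 1.356
vertex -2.84 -1.344 1.196
endloop
endfacet
facet normal -0.357 0.886 -0.295
outer loop
vertex -2.327 -1.217 0.957
vertex -2.84 -1.344 1.196
vertex -2.115 -0.643 2.424
endloop
endfacet
facet normal -0.169 -0.670 -0.723
outer loop
vertex -2.84 -1.344 1.196
vertex -2.365 -1.637 1.356
vertex -2.879 -1.764 1.594
endloop
endfacet
facet normal -0.877 0.371 0.306
outer loop
vertex -2.84 -1.344 1.196
vertex -2.879 -1.764 1.594
vertex -2.115 -0.643 2.424
endloop
endfacet
facet normal -0.168 -0.672 -0.722
outer loop
vertex -2.879 -1.764 1.594
vertex -2.365 -1.637 1.356
vertex -2.404 -2.056 1.755
endloop
endfacet
facet normal -0.466 -0.299 0.833
outer loop
vertex -2.879 -1.764 1.594
vertex -2.404 -2.056 1.755
vertex -2.115 -0.643 2.424
endloop
endfacet
facet normal -0.170 -0.671 -0.721
outer loop
vertex -2.404 -2.056 1.755
vertex -2.365 -1.637 1.356
vertex -1.891 -1.929 1.516
endloop
endfacet
facet normal 0.466 -0.455 0.759
outer loop
vertex -2.404 -2.056 1.755
vertex -1.891 -1.929 1.516
vertex -2.115 -0.643 2.424
endloop
endfacet
facet normal -0.758 -0.114 -0.642
outer loop
vertex -3.639 -2.149 1.371
vertex -3.961 -2.245 1.768
vertex -3.893 -1.757 1.601
endloop
endfacet
facet normal 0.614 0.656 -0.440
outer loop
vertex -3.639 -2.149 1.371
vertex -3.893 -1.757 1.601
vertex -2.679 -2.055 2.852
endloop
endfacet
facet normal -0.759 -0.114 -0.641
outer loop
vertex -3.893 -1.757 1.601
vertex -3.961 -2.245 1.768
vertex -4.214 -1.854 1.998
endloop
endfacet
facet normal -0.003 0.972 0.235
outer loop
vertex -3.893 -1.757 1.601
vertex -4.214 -1.854 1.998
vertex -2.679 -2.055 2.852
endloop
endfacet
facet normal -0.758 -0.113 -0.642
outer loop
vertex -4.214 -1.854 1.998
vertex -3.961 -2.245 1.768
vertex -4.283 -2.341 2.165
endloop
endfacet
facet normal -0.421 0.347 0.838
outer loop
vertex -4.214 -1.854 1.998
vertex -4.283 -2.341 2.165
vertex -2.679 -2.055 2.852
endloop
endfacet
facet normal -0.759 -0.111 -0.642
outer loop
vertex -4.283 -2.341 2.165
vertex -3.961 -2.245 1.768
vertex -4.03 -2.733 1.934
endloop
endfacet
facet normal -0.223 -0.598 0.770
outer loop
vertex -4.283 -2.341 2.165
vertex -4.03 -2.733 1.934
vertex -2.679 -2.055 2.852
endloop
endfacet
facet normal -0.759 -0.111 -0.642
outer loop
vertex -4.03 -2.733 1.934
vertex -3.961 -2.245 1.768
vertex -3.708 -2.637 1.537
endloop
endfacet
facet normal 0.393 -0.914 0.097
outer loop
vertex -4.03 -2.733 1.934
vertex -3.708 -2.637 1.537
vertex -2.679 -2.055 2.852
endloop
endfacet
facet normal -0.759 -0.111 -0.642
outer loop
vertex -3.708 -2.637 1.537
vertex -3.961 -2.245 1.768
vertex -3.639 -2.149 1.371
endloop
endfacet
facet normal 0.812 -0.288 -0.508
outer loop
vertex -3.708 -2.637 1.537
vertex -3.639 -2.149 1.371
vertex -2.679 -2.055 2.852
endloop
endfacet

endsolid


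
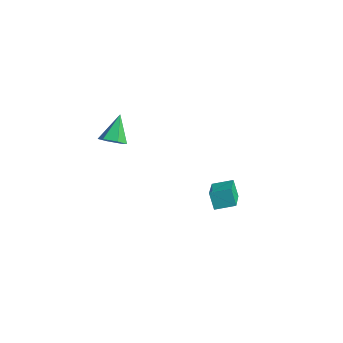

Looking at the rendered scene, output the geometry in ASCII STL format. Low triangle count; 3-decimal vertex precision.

solid 
facet normal 0.360 -0.534 -0.765
outer loop
vertex -2.243 -0.218 1.302
vertex -2.817 -0.126 0.968
vertex -2.314 0.312 0.899
endloop
endfacet
facet normal 0.738 0.468 0.486
outer loop
vertex -2.243 -0.218 1.302
vertex -2.314 0.312 0.899
vertex -3.363 0.686 2.132
endloop
endfacet
facet normal 0.359 -0.533 -0.766
outer loop
vertex -2.314 0.312 0.899
vertex -2.817 -0.126 0.968
vertex -2.888 0.405 0.565
endloop
endfacet
facet normal 0.220 0.970 -0.107
outer loop
vertex -2.314 0.312 0.899
vertex -2.888 0.405 0.565
vertex -3.363 0.686 2.132
endloop
endfacet
facet normal 0.360 -0.533 -0.766
outer loop
vertex -2.888 0.405 0.565
vertex -2.817 -0.126 0.968
vertex -3.39 -0.033 0.634
endloop
endfacet
facet normal -0.647 0.692 -0.320
outer loop
vertex -2.888 0.405 0.565
vertex -3.39 -0.033 0.634
vertex -3.363 0.686 2.132
endloop
endfacet
facet normal 0.359 -0.534 -0.765
outer loop
vertex -3.39 -0.033 0.634
vertex -2.817 -0.126 0.968
vertex -3.319 -0.564 1.038
endloop
endfacet
facet normal -0.994 -0.087 0.060
outer loop
vertex -3.39 -0.033 0.634
vertex -3.319 -0.564 1.038
vertex -3.363 0.686 2.132
endloop
endfacet
facet normal 0.360 -0.535 -0.765
outer loop
vertex -3.319 -0.564 1.038
vertex -2.817 -0.126 0.968
vertex -2.746 -0.656 1.372
endloop
endfacet
facet normal -0.476 -0.589 0.654
outer loop
vertex -3.319 -0.564 1.038
vertex -2.746 -0.656 1.372
vertex -3.363 0.686 2.132
endloop
endfacet
facet normal 0.359 -0.535 -0.765
outer loop
vertex -2.746 -0.656 1.372
vertex -2.817 -0.126 0.968
vertex -2.243 -0.218 1.302
endloop
endfacet
facet normal 0.391 -0.311 0.866
outer loop
vertex -2.746 -0.656 1.372
vertex -2.243 -0.218 1.302
vertex -3.363 0.686 2.132
endloop
endfacet
facet normal -0.550 -0.797 -0.250
outer loop
vertex 2.95 0.885 0.483
vertex 1.49 2.144 -0.323
vertex 3.362 0.851 -0.316
endloop
endfacet
facet normal 0.699 -0.603 0.386
outer loop
vertex 3.89 1.616 -0.077
vertex 2.95 0.885 0.483
vertex 3.362 0.851 -0.316
endloop
endfacet
facet normal -0.550 -0.797 -0.249
outer loop
vertex 3.362 0.851 -0.316
vertex 1.49 2.144 -0.323
vertex 1.902 2.11 -1.123
endloop
endfacet
facet normal 0.458 -0.038 -0.888
outer loop
vertex 1.902 2.11 -1.123
vertex 3.89 1.616 -0.077
vertex 3.362 0.851 -0.316
endloop
endfacet
facet normal -0.457 0.038 0.888
outer loop
vertex 2.95 0.885 0.483
vertex 2.018 2.909 -0.084
vertex 1.49 2.144 -0.323
endloop
endfacet
facet normal 0.698 -0.603 0.385
outer loop
vertex 3.478 1.65 0.723
vertex 2.95 0.885 0.483
vertex 3.89 1.616 -0.077
endloop
endfacet
facet normal -0.458 0.038 0.888
outer loop
vertex 3.478 1.65 0.723
vertex 2.018 2.909 -0.084
vertex 2.95 0.885 0.483
endloop
endfacet
facet normal -0.699 0.603 -0.385
outer loop
vertex 1.49 2.144 -0.323
vertex 2.018 2.909 -0.084
vertex 1.902 2.11 -1.123
endloop
endfacet
facet normal 0.458 -0.037 -0.888
outer loop
vertex 2.43 2.875 -0.883
vertex 3.89 1.616 -0.077
vertex 1.902 2.11 -1.123
endloop
endfacet
facet normal -0.698 0.603 -0.386
outer loop
vertex 1.902 2.11 -1.123
vertex 2.018 2.909 -0.084
vertex 2.43 2.875 -0.883
endloop
endfacet
facet normal 0.550 0.797 0.249
outer loop
vertex 2.43 2.875 -0.883
vertex 3.478 1.65 0.723
vertex 3.89 1.616 -0.077
endloop
endfacet
facet normal 0.550 0.797 0.249
outer loop
vertex 2.018 2.909 -0.084
vertex 3.478 1.65 0.723
vertex 2.43 2.875 -0.883
endloop
endfacet

endsolid
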